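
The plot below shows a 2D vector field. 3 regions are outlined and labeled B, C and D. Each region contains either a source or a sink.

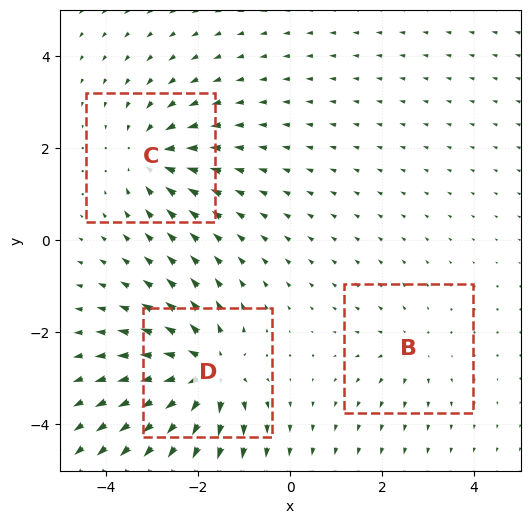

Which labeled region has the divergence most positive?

D

Divergence at each region's feature centre — B: about +2, C: about -4, D: about +5. Region D is most positive.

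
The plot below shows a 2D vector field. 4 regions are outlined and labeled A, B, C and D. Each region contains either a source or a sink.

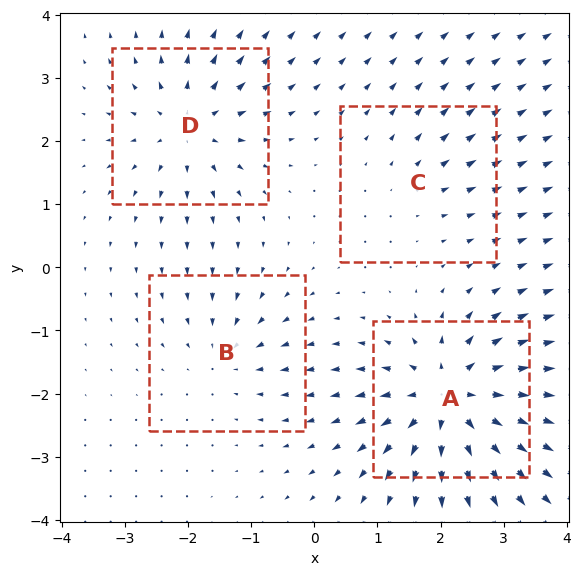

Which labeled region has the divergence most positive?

Divergence at each region's feature centre — A: about +8, B: about -4, C: about +3, D: about +6. Region A is most positive.

A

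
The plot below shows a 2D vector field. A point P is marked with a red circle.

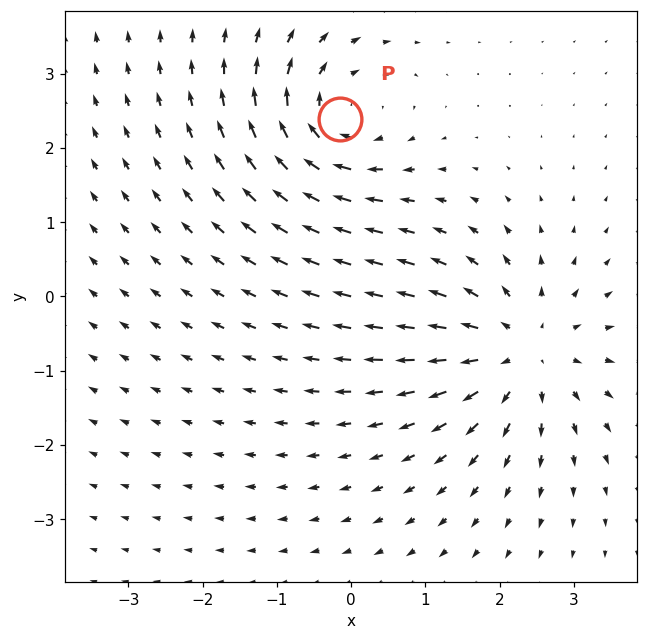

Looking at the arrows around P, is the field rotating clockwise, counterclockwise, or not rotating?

clockwise

Near P at (-0.2, 2.4) the arrows circulate clockwise. The curl (z-component) there is about -5; negative curl means clockwise rotation.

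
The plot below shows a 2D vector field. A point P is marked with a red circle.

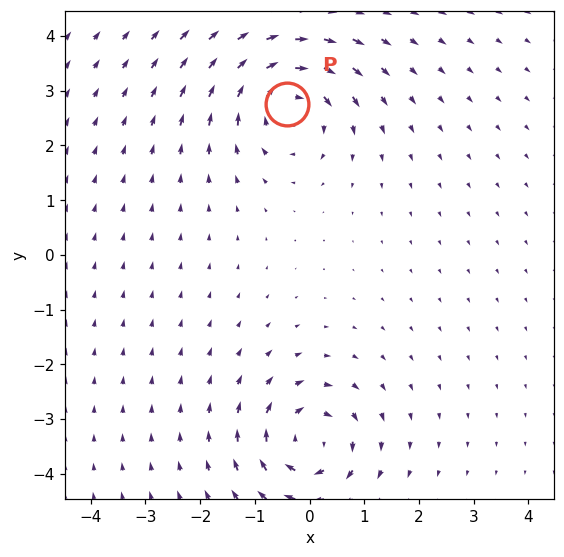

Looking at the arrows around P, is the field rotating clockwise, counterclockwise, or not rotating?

Near P at (-0.4, 2.7) the arrows circulate clockwise. The curl (z-component) there is about -4; negative curl means clockwise rotation.

clockwise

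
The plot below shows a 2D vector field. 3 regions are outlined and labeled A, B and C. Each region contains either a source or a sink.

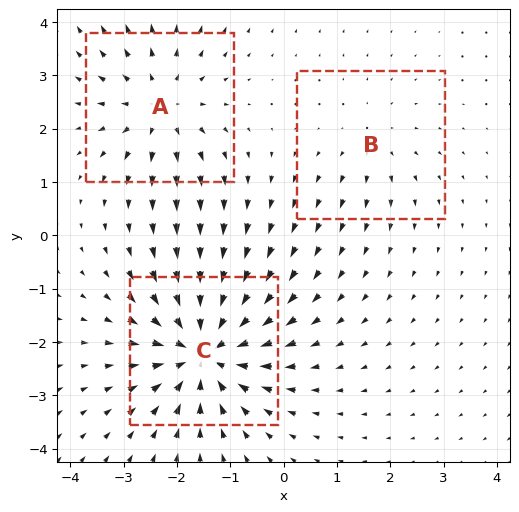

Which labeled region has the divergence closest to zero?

Divergence at each region's feature centre — A: about +4, B: about +2, C: about -6. Region B is closest to zero.

B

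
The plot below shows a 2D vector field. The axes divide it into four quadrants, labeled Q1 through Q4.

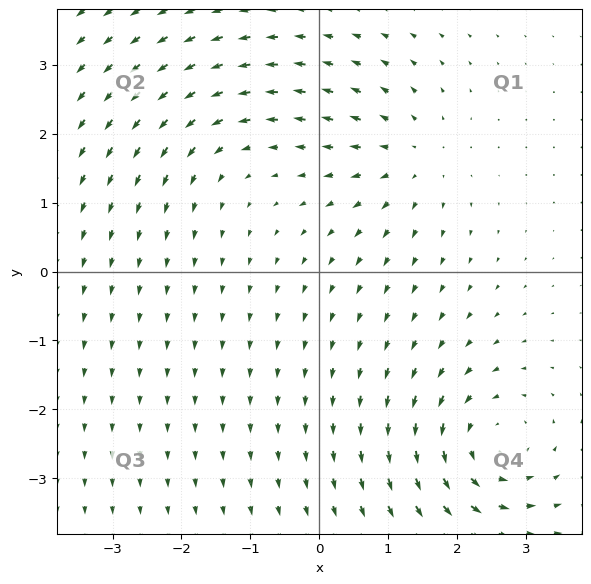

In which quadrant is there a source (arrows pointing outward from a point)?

Q1

The source sits at approximately (1.3, 1.6), which lies in quadrant Q1. The divergence there is about +4, positive as expected for a source.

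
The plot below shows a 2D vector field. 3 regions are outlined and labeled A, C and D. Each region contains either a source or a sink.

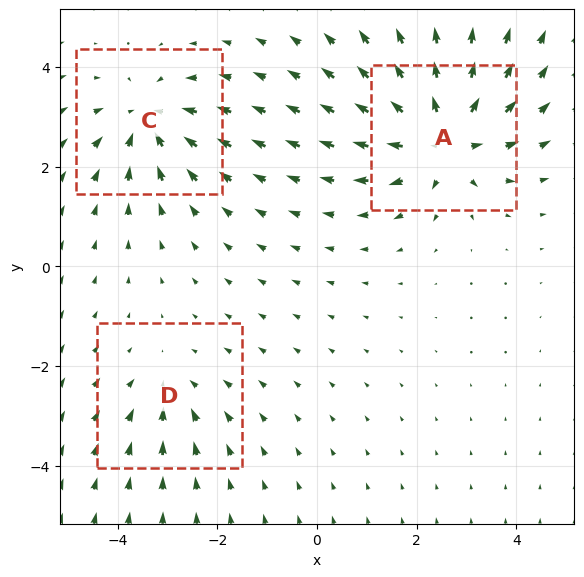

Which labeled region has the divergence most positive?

Divergence at each region's feature centre — A: about +5, C: about -4, D: about -2. Region A is most positive.

A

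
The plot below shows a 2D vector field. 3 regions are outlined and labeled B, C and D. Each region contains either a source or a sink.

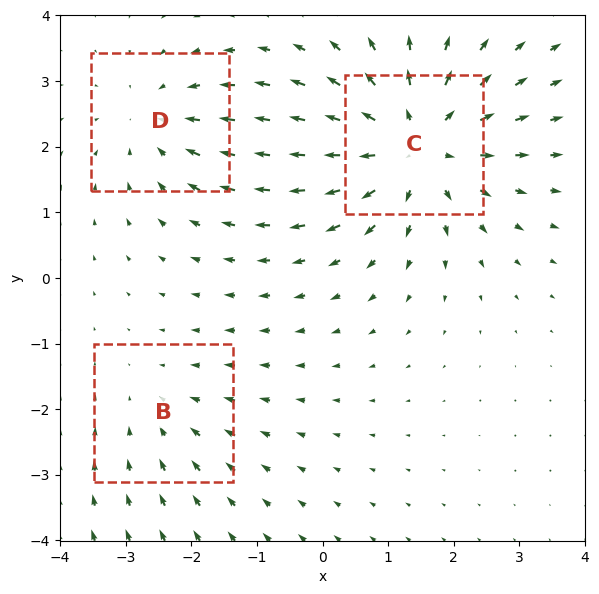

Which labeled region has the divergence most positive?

C

Divergence at each region's feature centre — B: about -2, C: about +4, D: about -3. Region C is most positive.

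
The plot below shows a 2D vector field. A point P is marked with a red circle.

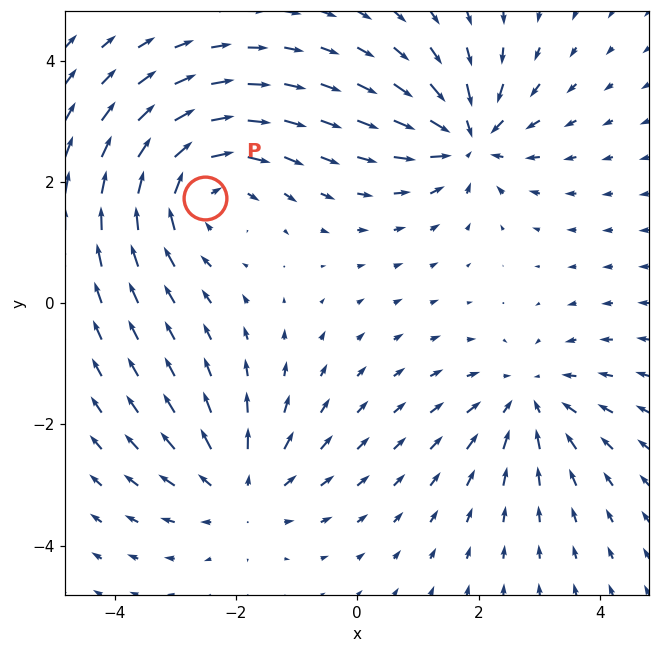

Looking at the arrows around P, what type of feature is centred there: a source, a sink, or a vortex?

vortex

At P (-2.5, 1.7) the arrows circulate clockwise. Divergence ≈0, curl about -4 — near-zero divergence with nonzero curl is a vortex.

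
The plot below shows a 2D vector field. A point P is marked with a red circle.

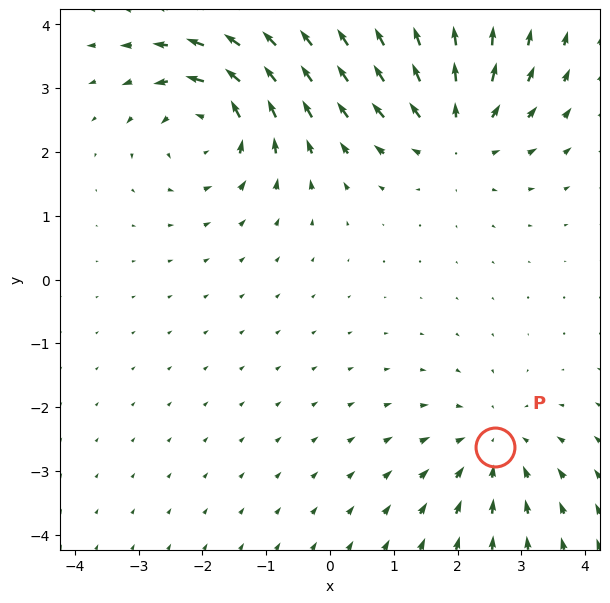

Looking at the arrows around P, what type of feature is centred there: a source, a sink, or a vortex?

sink

At P (2.6, -2.6) the arrows converge inward. Divergence about -3, curl ≈0 — negative divergence with near-zero curl is a sink.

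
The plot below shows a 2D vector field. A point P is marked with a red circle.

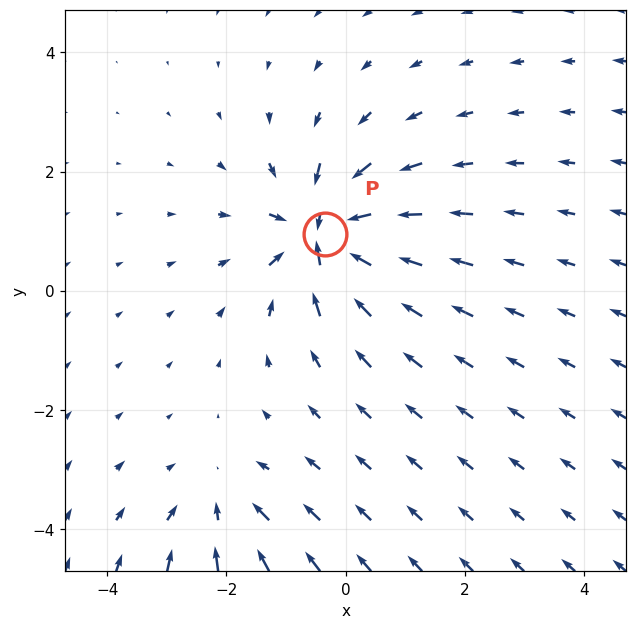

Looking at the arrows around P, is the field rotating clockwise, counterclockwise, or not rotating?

Near P at (-0.3, 1.0) the arrows show no circulation. The curl there is ≈0.

not rotating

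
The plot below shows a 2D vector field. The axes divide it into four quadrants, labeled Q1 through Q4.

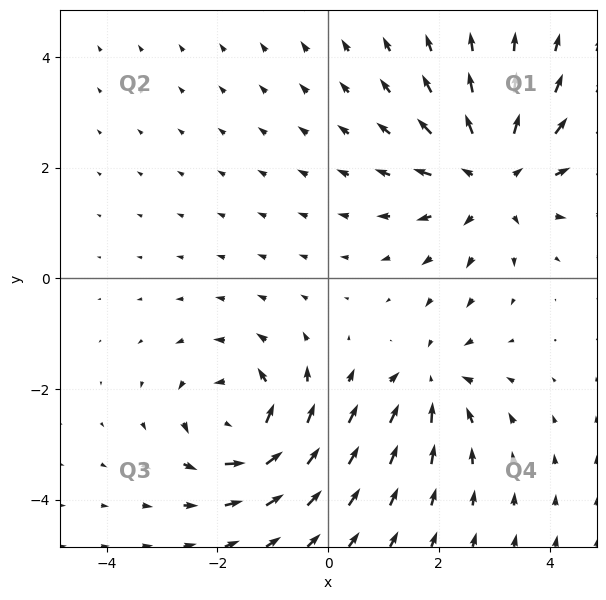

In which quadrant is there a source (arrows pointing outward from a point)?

Q1

The source sits at approximately (3.0, 1.8), which lies in quadrant Q1. The divergence there is about +4, positive as expected for a source.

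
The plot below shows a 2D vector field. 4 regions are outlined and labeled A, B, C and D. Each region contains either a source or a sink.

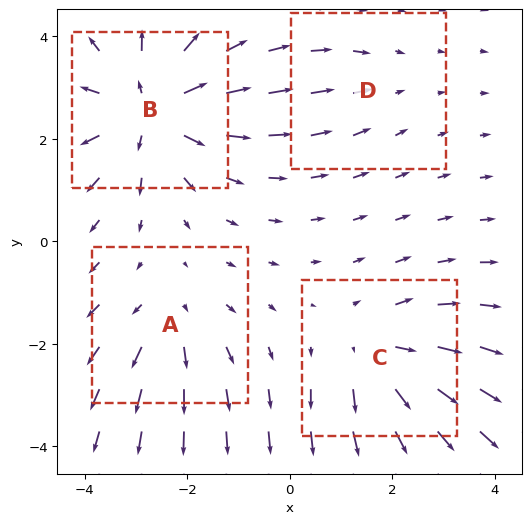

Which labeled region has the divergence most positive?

B

Divergence at each region's feature centre — A: about +3, B: about +6, C: about +4, D: about -2. Region B is most positive.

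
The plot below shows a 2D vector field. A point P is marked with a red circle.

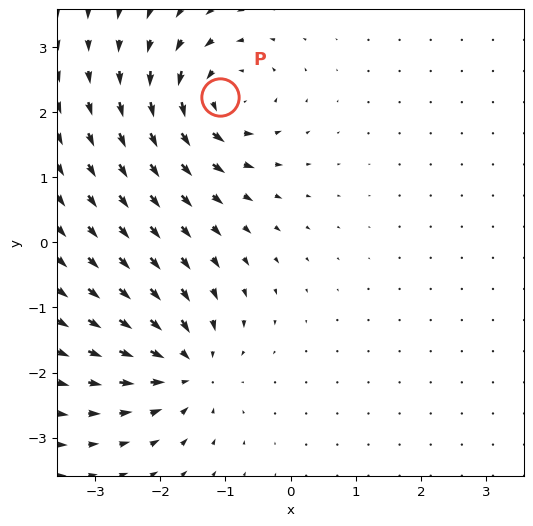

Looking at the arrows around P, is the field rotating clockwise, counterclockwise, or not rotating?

counterclockwise

Near P at (-1.1, 2.2) the arrows circulate counterclockwise. The curl (z-component) there is about +4; positive curl means counterclockwise rotation.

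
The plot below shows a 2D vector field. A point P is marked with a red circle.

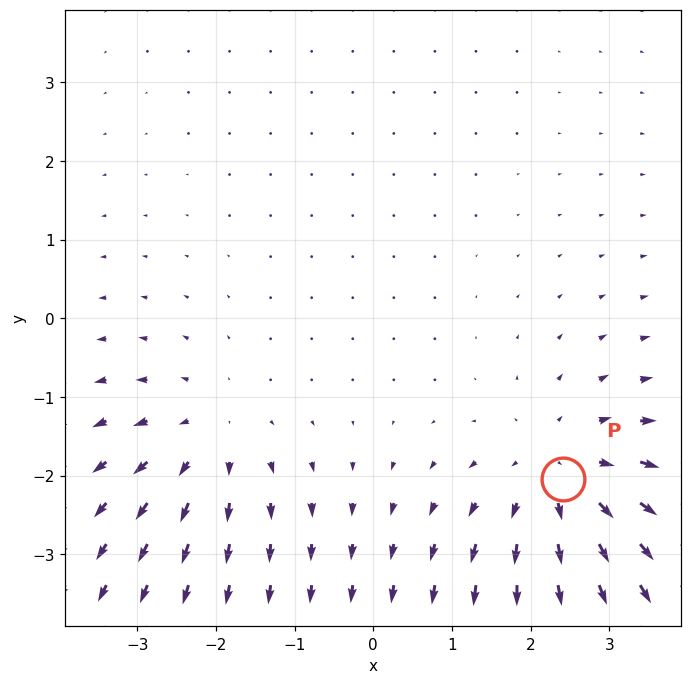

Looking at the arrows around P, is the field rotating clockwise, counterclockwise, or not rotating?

Near P at (2.4, -2.1) the arrows show no circulation. The curl there is ≈0.

not rotating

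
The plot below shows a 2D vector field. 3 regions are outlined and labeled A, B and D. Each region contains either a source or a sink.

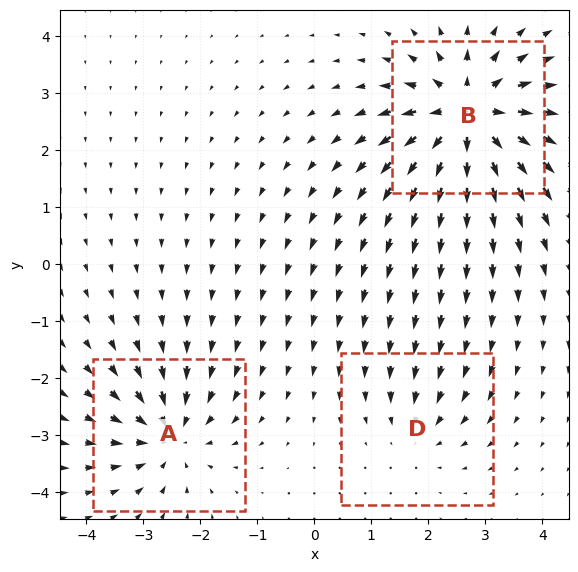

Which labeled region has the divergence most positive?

B

Divergence at each region's feature centre — A: about -4, B: about +6, D: about -2. Region B is most positive.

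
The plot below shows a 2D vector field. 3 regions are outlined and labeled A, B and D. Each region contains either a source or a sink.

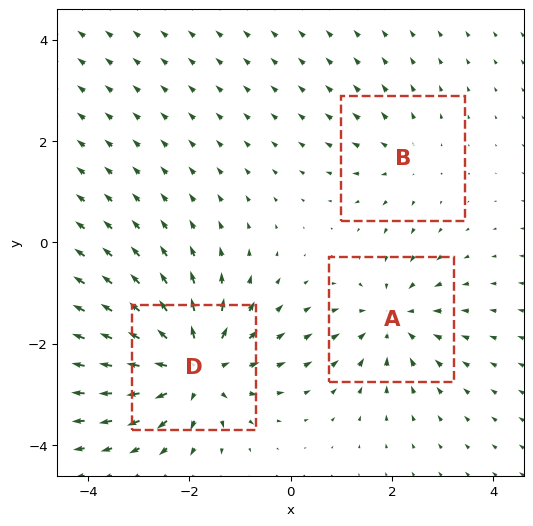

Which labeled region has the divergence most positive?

Divergence at each region's feature centre — A: about -3, B: about +2, D: about +5. Region D is most positive.

D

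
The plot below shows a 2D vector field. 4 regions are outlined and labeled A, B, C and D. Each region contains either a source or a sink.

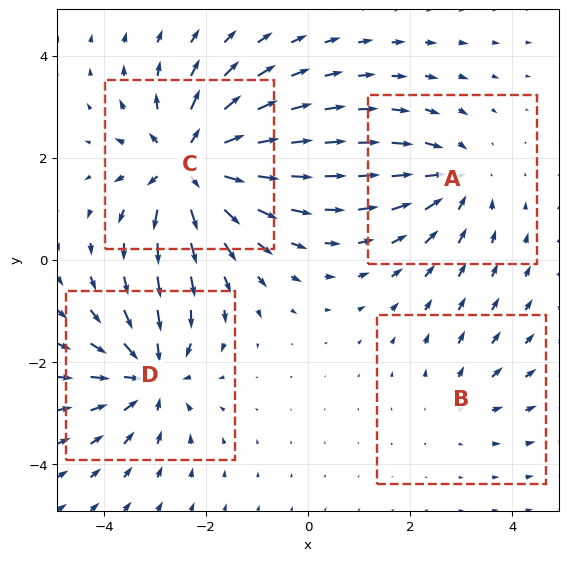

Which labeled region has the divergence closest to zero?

Divergence at each region's feature centre — A: about -4, B: about +2, C: about +7, D: about -5. Region B is closest to zero.

B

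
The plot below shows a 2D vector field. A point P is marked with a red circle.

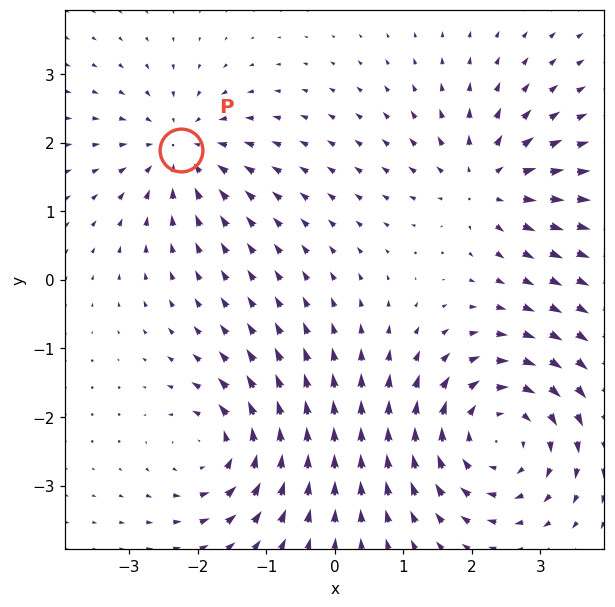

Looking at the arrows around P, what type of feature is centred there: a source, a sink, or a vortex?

sink

At P (-2.2, 1.9) the arrows converge inward. Divergence about -4, curl ≈0 — negative divergence with near-zero curl is a sink.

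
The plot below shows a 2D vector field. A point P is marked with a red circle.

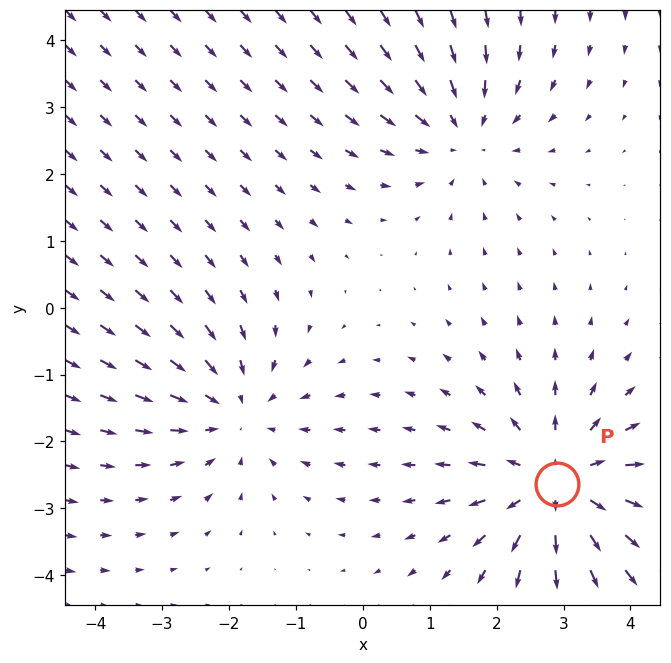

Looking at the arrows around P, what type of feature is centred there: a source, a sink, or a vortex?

At P (2.9, -2.6) the arrows spread outward. Divergence about +4, curl ≈0 — positive divergence with near-zero curl is a source.

source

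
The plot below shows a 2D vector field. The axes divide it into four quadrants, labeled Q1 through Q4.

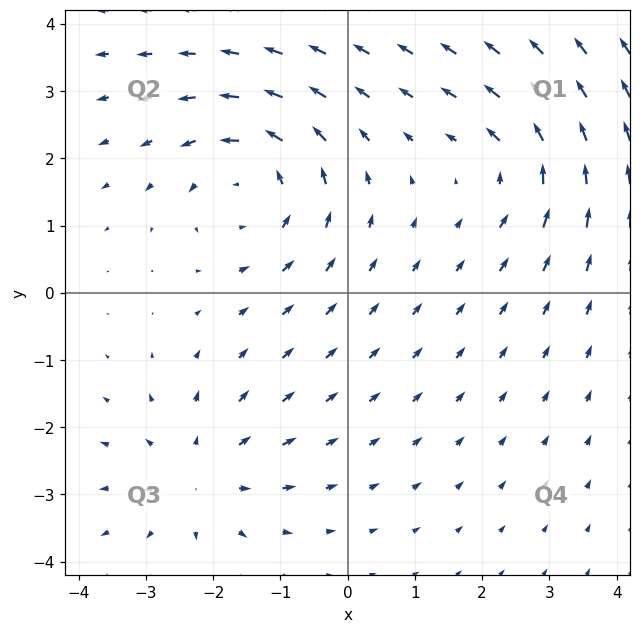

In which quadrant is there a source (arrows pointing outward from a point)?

The source sits at approximately (-2.2, -2.7), which lies in quadrant Q3. The divergence there is about +3, positive as expected for a source.

Q3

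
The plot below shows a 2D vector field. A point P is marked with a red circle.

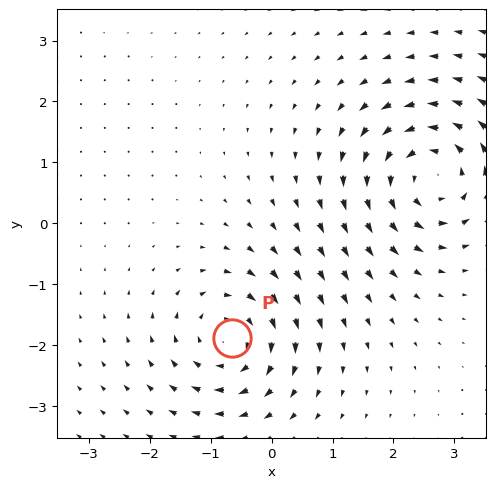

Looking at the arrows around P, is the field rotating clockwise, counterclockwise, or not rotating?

clockwise

Near P at (-0.7, -1.9) the arrows circulate clockwise. The curl (z-component) there is about -4; negative curl means clockwise rotation.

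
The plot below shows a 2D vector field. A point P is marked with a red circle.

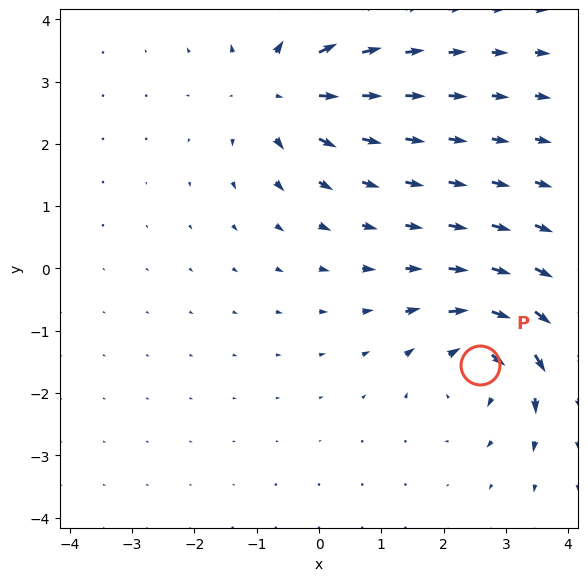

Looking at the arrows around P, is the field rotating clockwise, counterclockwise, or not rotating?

clockwise

Near P at (2.6, -1.6) the arrows circulate clockwise. The curl (z-component) there is about -5; negative curl means clockwise rotation.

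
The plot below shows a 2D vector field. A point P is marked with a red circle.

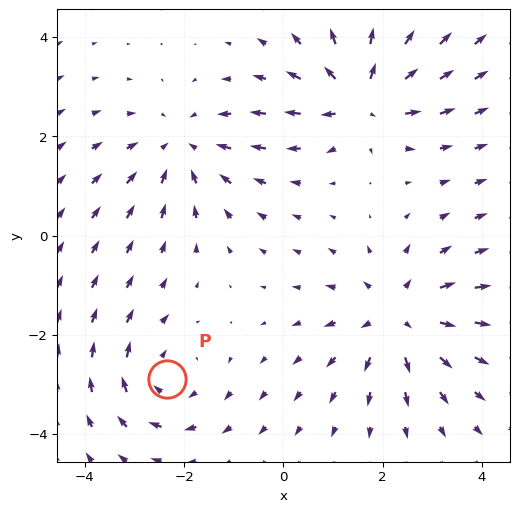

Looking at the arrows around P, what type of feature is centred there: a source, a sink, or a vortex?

vortex

At P (-2.3, -2.9) the arrows circulate clockwise. Divergence ≈0, curl about -4 — near-zero divergence with nonzero curl is a vortex.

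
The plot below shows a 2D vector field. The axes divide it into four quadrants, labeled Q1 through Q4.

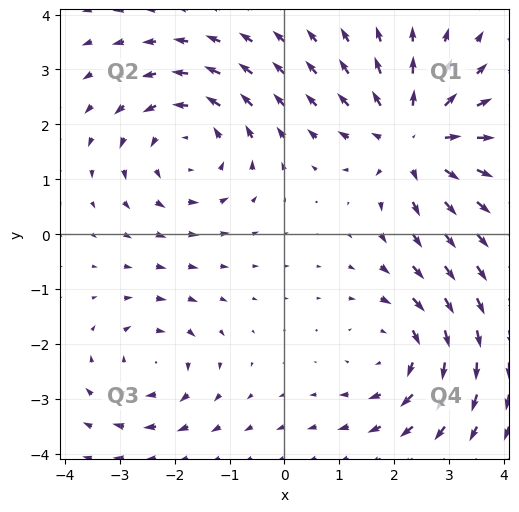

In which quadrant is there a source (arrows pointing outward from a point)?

Q1

The source sits at approximately (2.4, 1.7), which lies in quadrant Q1. The divergence there is about +4, positive as expected for a source.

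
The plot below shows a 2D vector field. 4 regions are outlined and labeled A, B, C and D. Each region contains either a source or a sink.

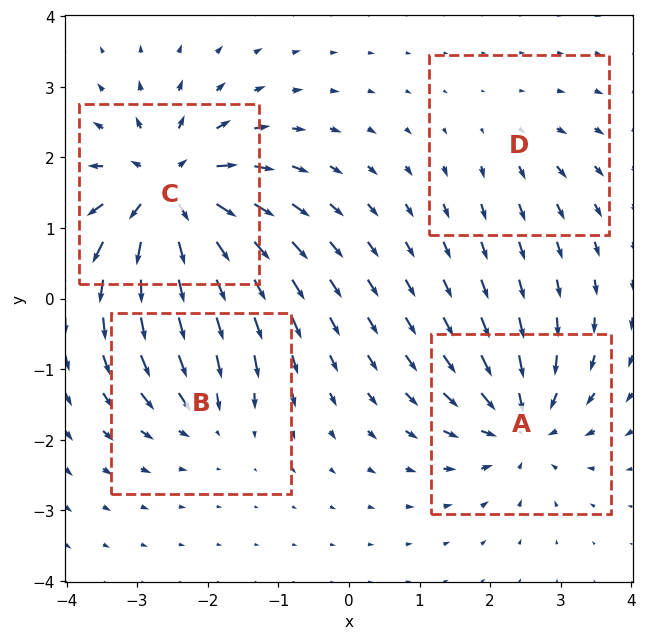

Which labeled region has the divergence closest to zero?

D

Divergence at each region's feature centre — A: about -6, B: about -4, C: about +9, D: about +3. Region D is closest to zero.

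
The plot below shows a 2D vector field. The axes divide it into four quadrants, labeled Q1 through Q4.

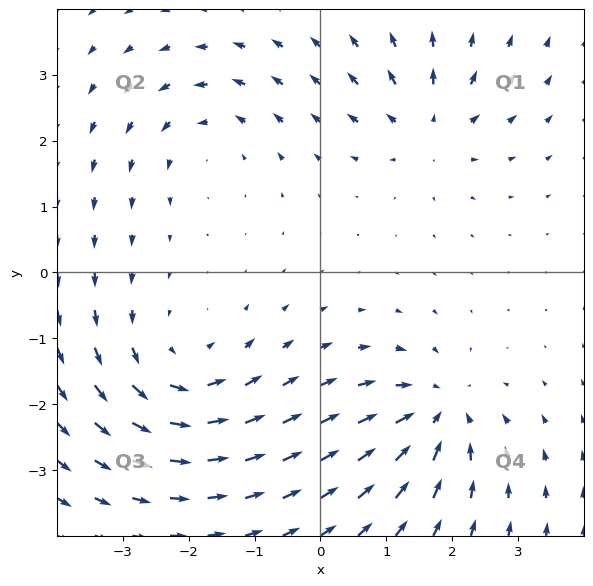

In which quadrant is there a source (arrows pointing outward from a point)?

Q1

The source sits at approximately (1.6, 2.2), which lies in quadrant Q1. The divergence there is about +4, positive as expected for a source.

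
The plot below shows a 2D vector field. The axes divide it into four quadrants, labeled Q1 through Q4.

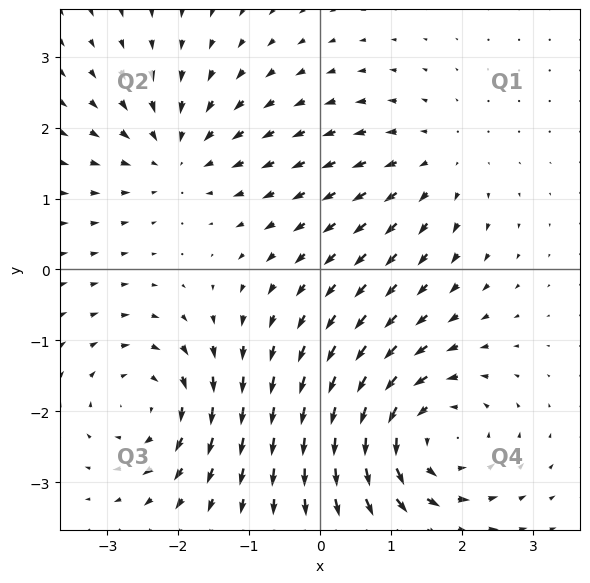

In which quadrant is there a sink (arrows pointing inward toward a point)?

The sink sits at approximately (-2.0, 1.6), which lies in quadrant Q2. The divergence there is about -3, negative as expected for a sink.

Q2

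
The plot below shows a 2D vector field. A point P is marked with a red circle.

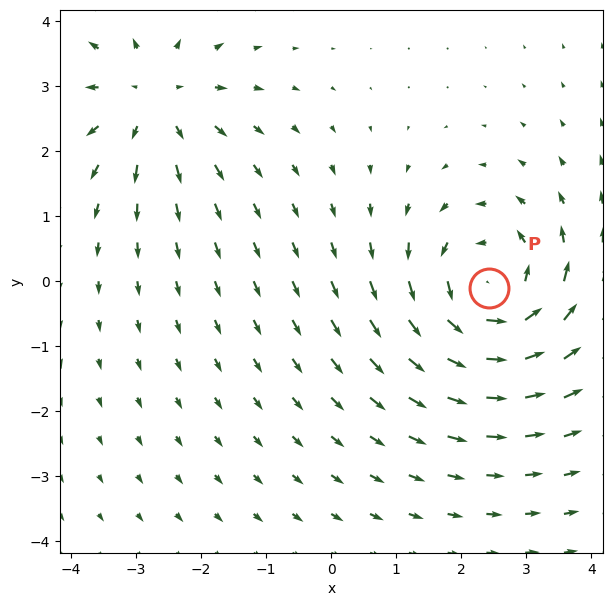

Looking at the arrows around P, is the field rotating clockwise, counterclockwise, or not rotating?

counterclockwise

Near P at (2.4, -0.1) the arrows circulate counterclockwise. The curl (z-component) there is about +5; positive curl means counterclockwise rotation.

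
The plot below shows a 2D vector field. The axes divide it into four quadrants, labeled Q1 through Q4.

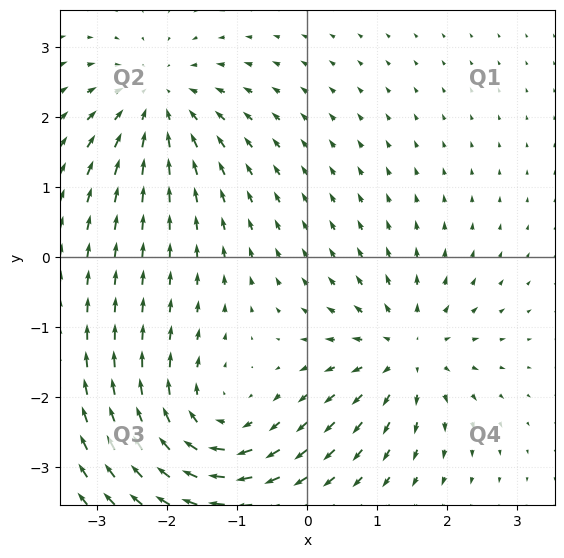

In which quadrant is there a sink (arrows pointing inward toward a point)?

Q2

The sink sits at approximately (-2.1, 2.2), which lies in quadrant Q2. The divergence there is about -4, negative as expected for a sink.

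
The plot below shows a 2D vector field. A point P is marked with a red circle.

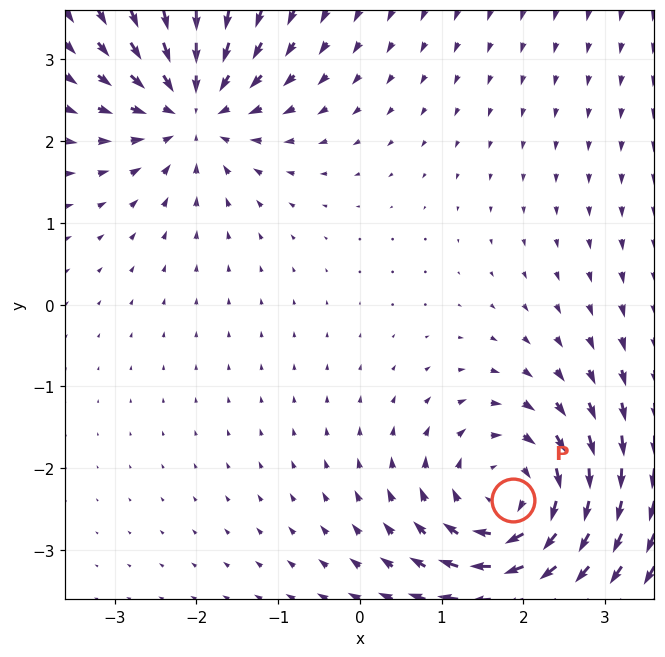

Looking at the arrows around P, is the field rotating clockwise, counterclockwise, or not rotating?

clockwise

Near P at (1.9, -2.4) the arrows circulate clockwise. The curl (z-component) there is about -5; negative curl means clockwise rotation.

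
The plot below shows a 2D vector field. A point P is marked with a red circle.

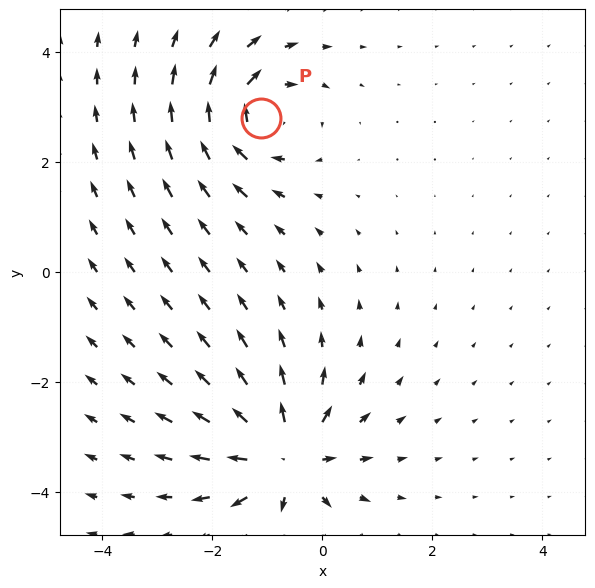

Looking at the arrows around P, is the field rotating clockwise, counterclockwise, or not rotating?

clockwise

Near P at (-1.1, 2.8) the arrows circulate clockwise. The curl (z-component) there is about -5; negative curl means clockwise rotation.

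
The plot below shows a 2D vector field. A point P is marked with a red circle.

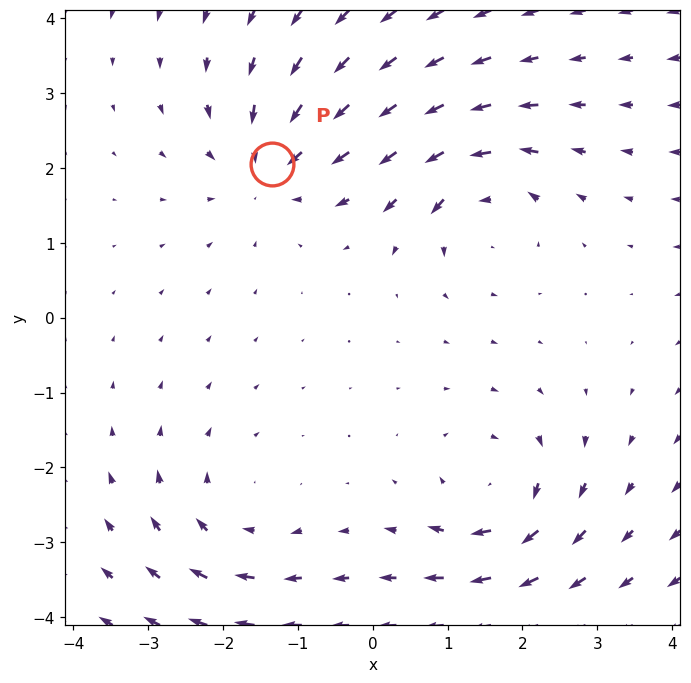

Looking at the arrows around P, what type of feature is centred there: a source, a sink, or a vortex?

At P (-1.4, 2.1) the arrows converge inward. Divergence about -3, curl ≈0 — negative divergence with near-zero curl is a sink.

sink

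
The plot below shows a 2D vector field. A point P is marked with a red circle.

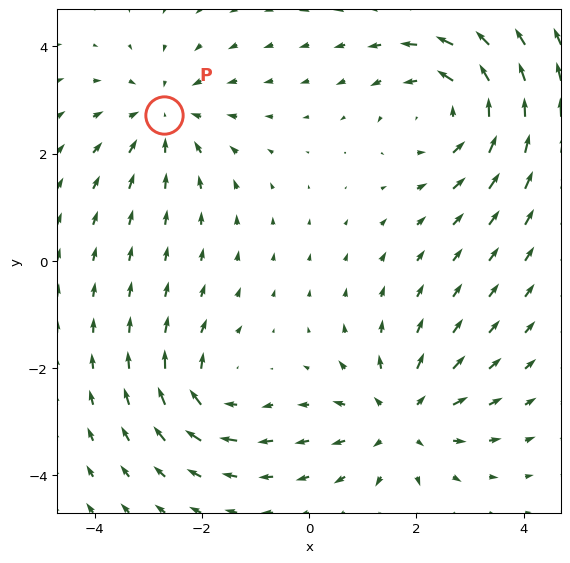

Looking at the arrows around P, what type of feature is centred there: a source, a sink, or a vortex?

sink

At P (-2.7, 2.7) the arrows converge inward. Divergence about -3, curl ≈0 — negative divergence with near-zero curl is a sink.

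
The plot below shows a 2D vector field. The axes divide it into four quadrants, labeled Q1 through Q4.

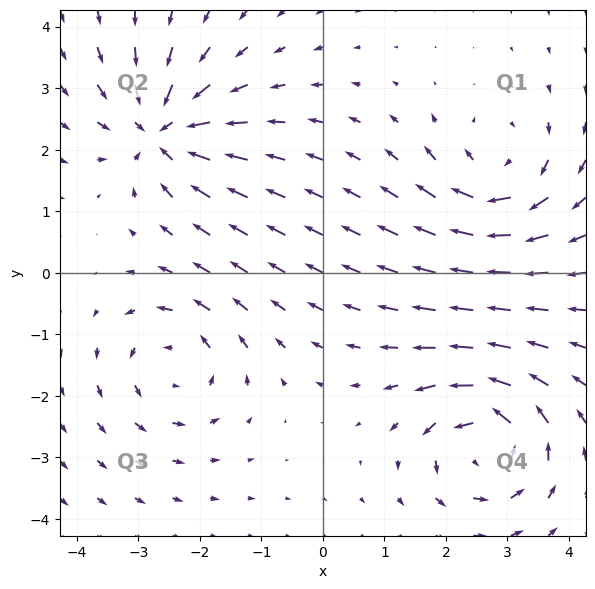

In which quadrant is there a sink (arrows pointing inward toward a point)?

Q2

The sink sits at approximately (-2.6, 2.3), which lies in quadrant Q2. The divergence there is about -6, negative as expected for a sink.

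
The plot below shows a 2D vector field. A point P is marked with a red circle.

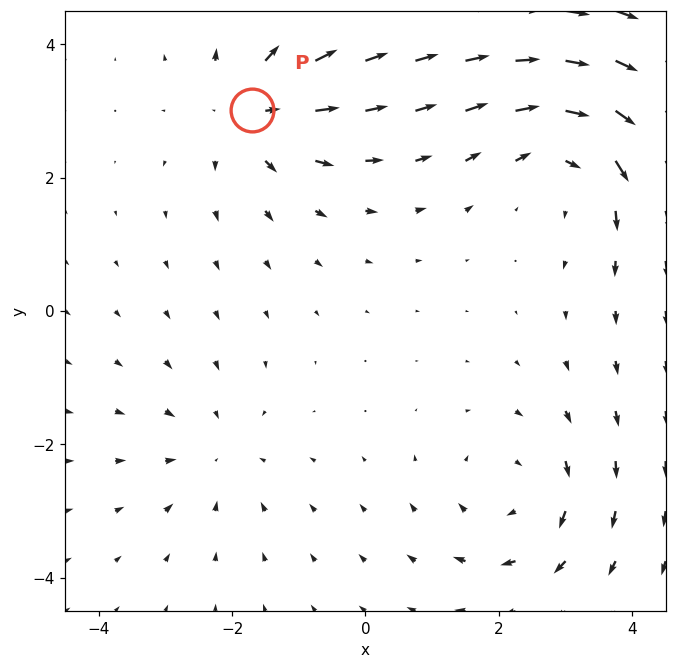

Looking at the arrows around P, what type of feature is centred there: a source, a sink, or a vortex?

At P (-1.7, 3.0) the arrows spread outward. Divergence about +4, curl ≈0 — positive divergence with near-zero curl is a source.

source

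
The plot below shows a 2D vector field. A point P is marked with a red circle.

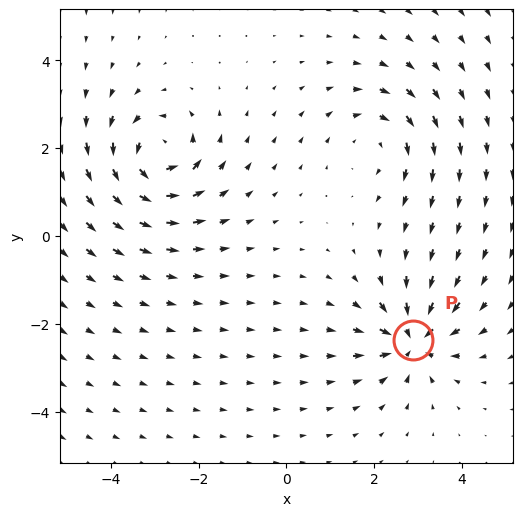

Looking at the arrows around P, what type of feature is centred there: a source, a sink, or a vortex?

At P (2.9, -2.4) the arrows converge inward. Divergence about -5, curl ≈0 — negative divergence with near-zero curl is a sink.

sink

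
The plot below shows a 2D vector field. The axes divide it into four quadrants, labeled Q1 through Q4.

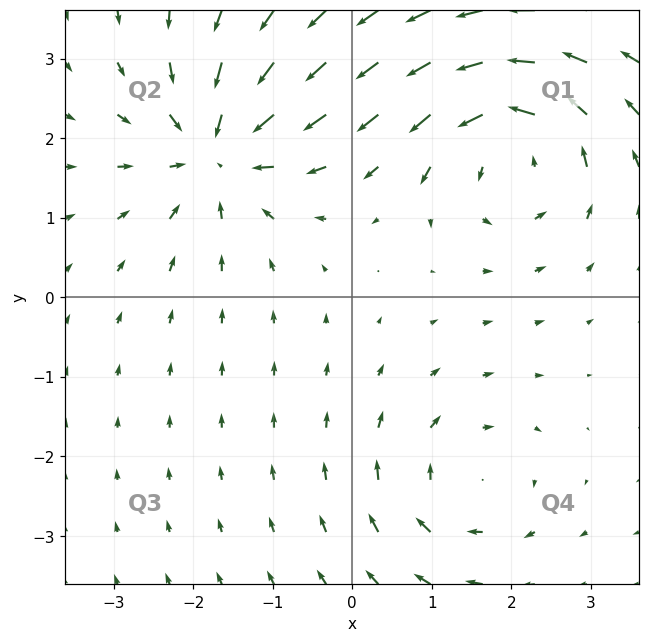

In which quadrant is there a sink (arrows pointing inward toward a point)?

The sink sits at approximately (-1.7, 1.8), which lies in quadrant Q2. The divergence there is about -5, negative as expected for a sink.

Q2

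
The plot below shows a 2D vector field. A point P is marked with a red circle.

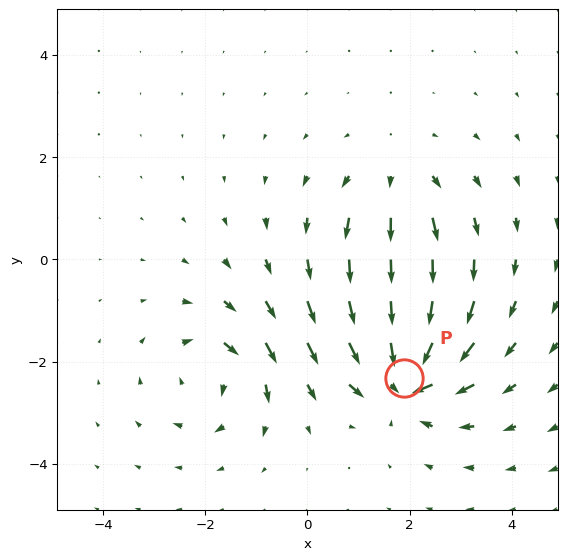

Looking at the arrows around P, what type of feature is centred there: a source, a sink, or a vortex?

sink

At P (1.9, -2.3) the arrows converge inward. Divergence about -6, curl ≈0 — negative divergence with near-zero curl is a sink.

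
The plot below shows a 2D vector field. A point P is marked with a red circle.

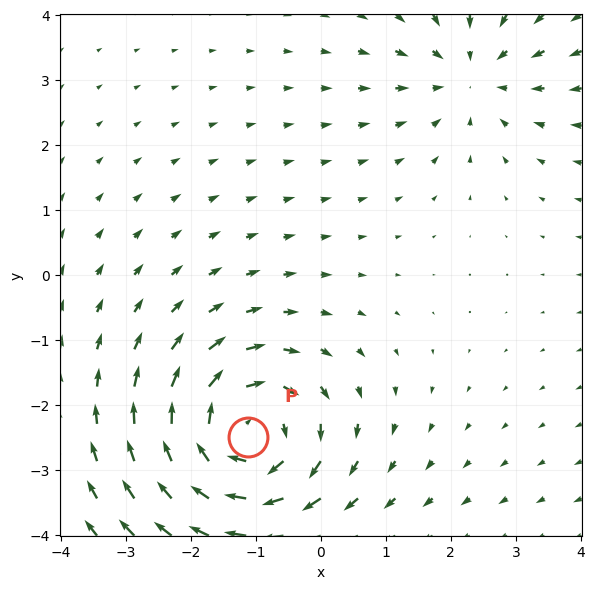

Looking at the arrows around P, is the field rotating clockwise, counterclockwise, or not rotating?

Near P at (-1.1, -2.5) the arrows circulate clockwise. The curl (z-component) there is about -5; negative curl means clockwise rotation.

clockwise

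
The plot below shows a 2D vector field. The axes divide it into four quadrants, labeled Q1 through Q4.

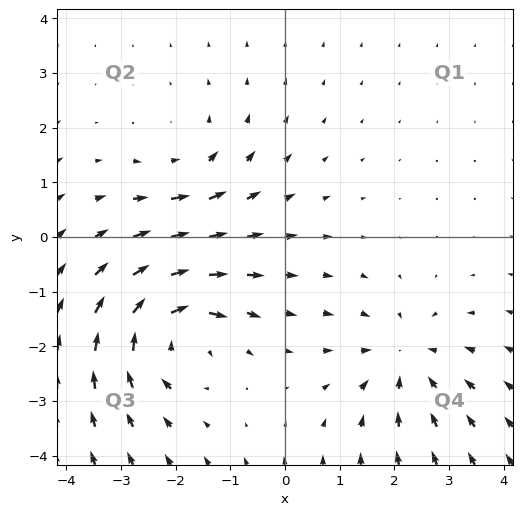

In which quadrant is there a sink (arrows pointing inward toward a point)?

Q4

The sink sits at approximately (2.2, -2.2), which lies in quadrant Q4. The divergence there is about -3, negative as expected for a sink.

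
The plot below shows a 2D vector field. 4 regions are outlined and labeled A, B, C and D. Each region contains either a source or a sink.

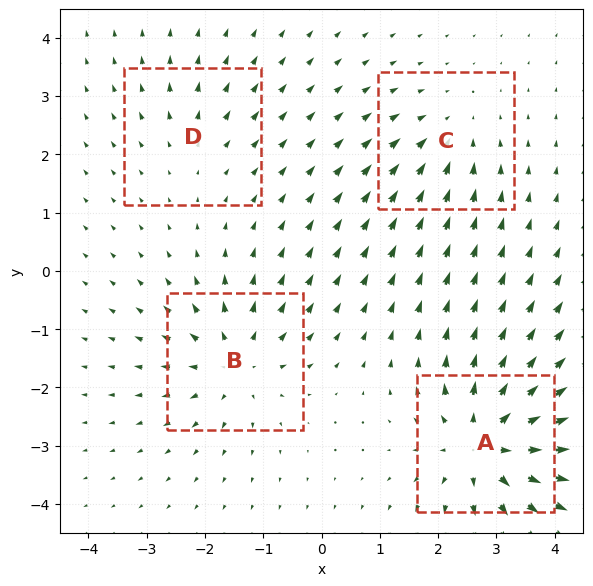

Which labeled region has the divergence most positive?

Divergence at each region's feature centre — A: about +7, B: about +5, C: about -4, D: about +2. Region A is most positive.

A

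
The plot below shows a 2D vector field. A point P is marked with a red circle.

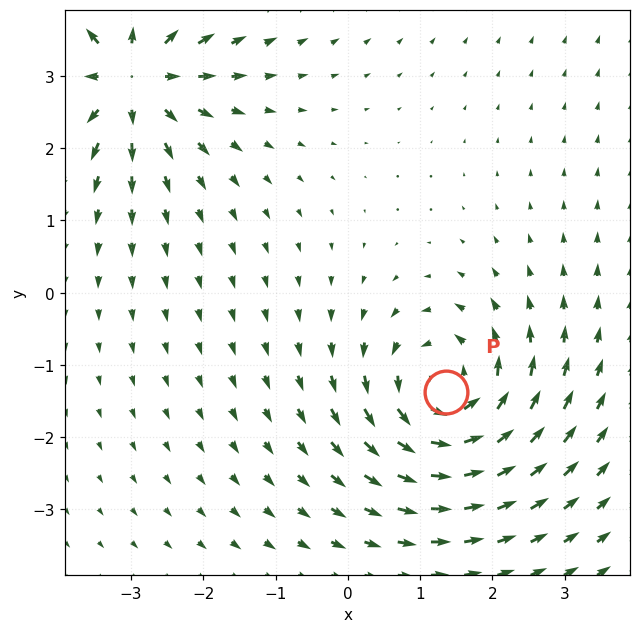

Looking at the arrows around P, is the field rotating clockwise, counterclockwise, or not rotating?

Near P at (1.4, -1.4) the arrows circulate counterclockwise. The curl (z-component) there is about +5; positive curl means counterclockwise rotation.

counterclockwise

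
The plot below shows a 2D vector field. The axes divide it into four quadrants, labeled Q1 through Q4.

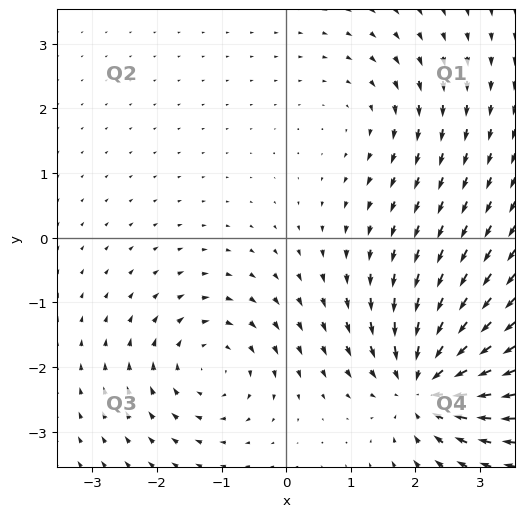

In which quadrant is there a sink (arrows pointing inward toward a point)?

The sink sits at approximately (2.2, -2.3), which lies in quadrant Q4. The divergence there is about -6, negative as expected for a sink.

Q4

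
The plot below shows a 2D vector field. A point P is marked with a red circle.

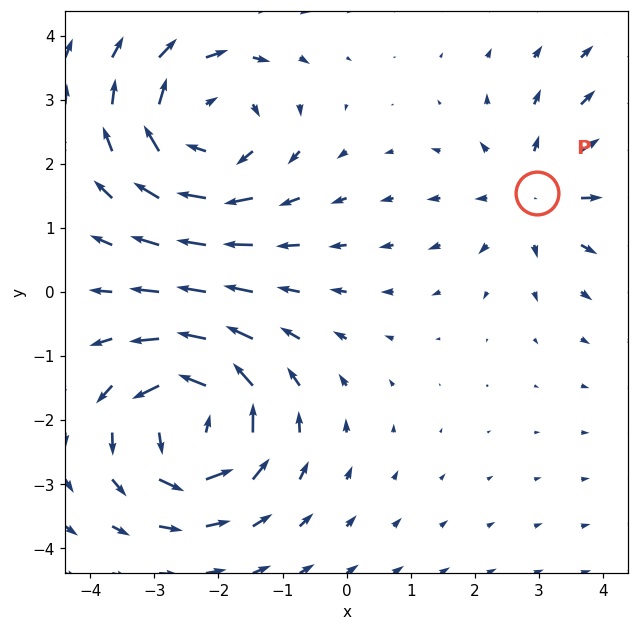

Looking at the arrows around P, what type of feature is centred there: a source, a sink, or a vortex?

At P (3.0, 1.5) the arrows spread outward. Divergence about +3, curl ≈0 — positive divergence with near-zero curl is a source.

source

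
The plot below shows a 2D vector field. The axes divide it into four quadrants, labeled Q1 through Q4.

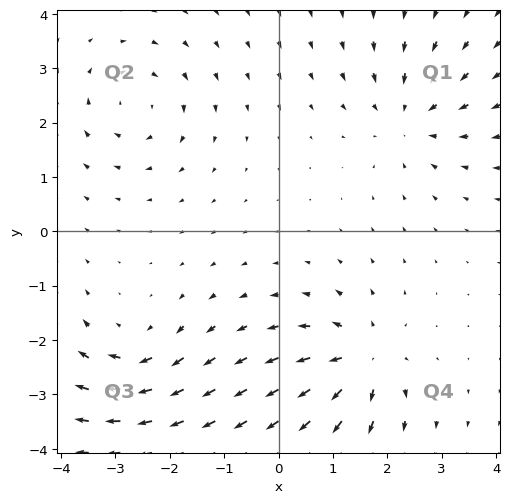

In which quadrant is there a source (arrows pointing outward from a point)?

The source sits at approximately (1.5, -2.4), which lies in quadrant Q4. The divergence there is about +5, positive as expected for a source.

Q4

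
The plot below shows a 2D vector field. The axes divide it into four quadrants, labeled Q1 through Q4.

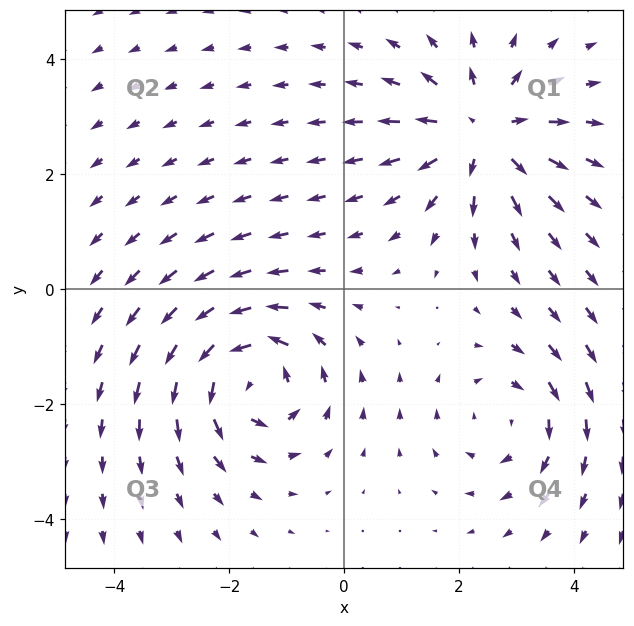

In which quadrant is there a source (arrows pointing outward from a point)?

The source sits at approximately (2.4, 2.7), which lies in quadrant Q1. The divergence there is about +4, positive as expected for a source.

Q1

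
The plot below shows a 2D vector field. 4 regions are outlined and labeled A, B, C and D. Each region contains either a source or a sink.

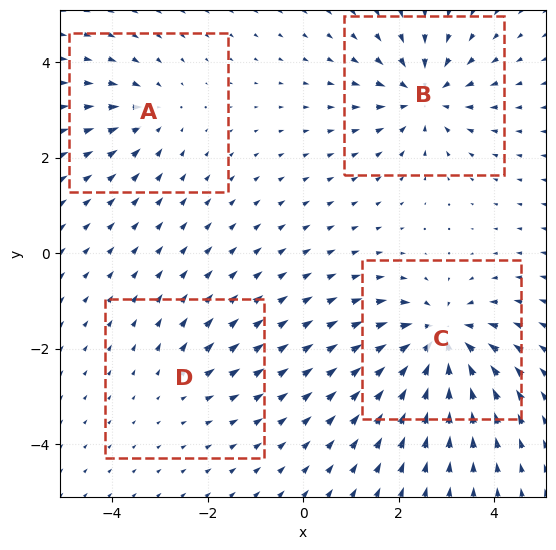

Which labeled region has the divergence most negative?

Divergence at each region's feature centre — A: about -3, B: about -6, C: about -7, D: about +2. Region C is most negative.

C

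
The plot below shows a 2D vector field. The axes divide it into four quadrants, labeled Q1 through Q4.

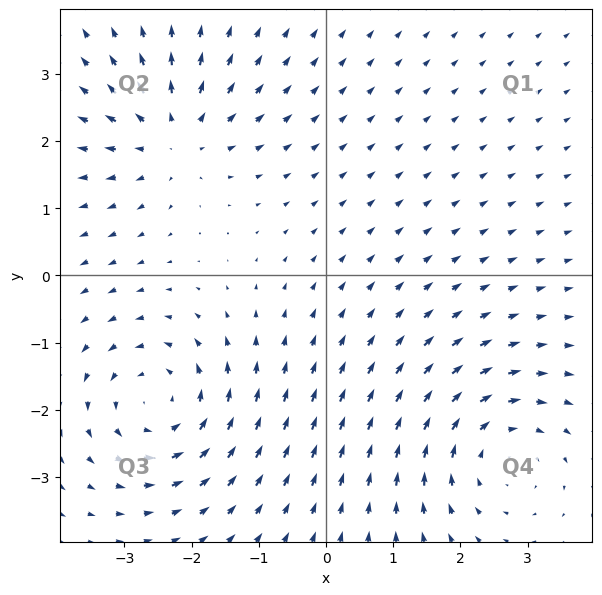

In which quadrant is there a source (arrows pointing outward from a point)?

The source sits at approximately (-2.3, 2.1), which lies in quadrant Q2. The divergence there is about +4, positive as expected for a source.

Q2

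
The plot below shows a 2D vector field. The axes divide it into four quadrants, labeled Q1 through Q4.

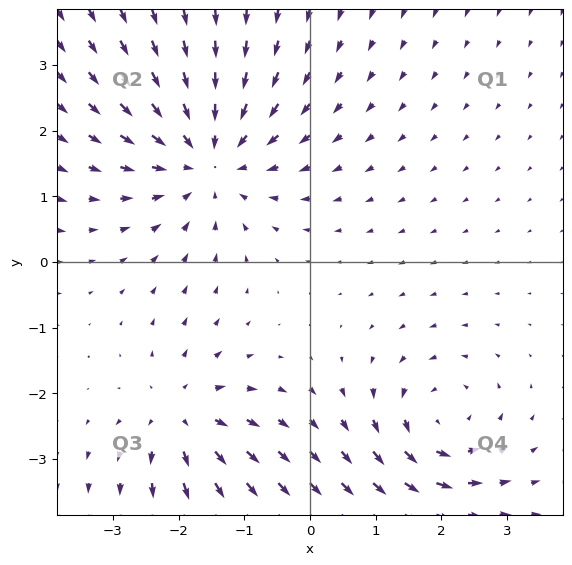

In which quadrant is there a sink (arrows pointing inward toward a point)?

The sink sits at approximately (-1.6, 1.6), which lies in quadrant Q2. The divergence there is about -4, negative as expected for a sink.

Q2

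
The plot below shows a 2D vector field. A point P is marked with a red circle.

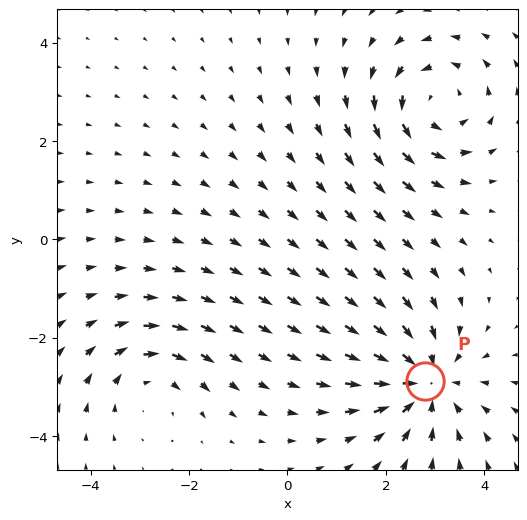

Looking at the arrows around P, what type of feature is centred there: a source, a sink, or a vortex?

At P (2.8, -2.9) the arrows converge inward. Divergence about -4, curl ≈0 — negative divergence with near-zero curl is a sink.

sink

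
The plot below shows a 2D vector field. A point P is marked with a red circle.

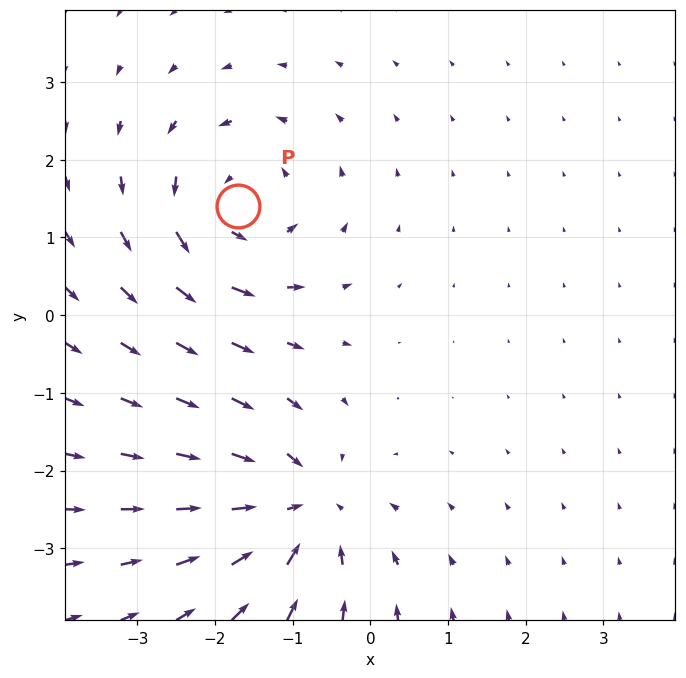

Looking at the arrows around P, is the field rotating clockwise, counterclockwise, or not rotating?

Near P at (-1.7, 1.4) the arrows circulate counterclockwise. The curl (z-component) there is about +4; positive curl means counterclockwise rotation.

counterclockwise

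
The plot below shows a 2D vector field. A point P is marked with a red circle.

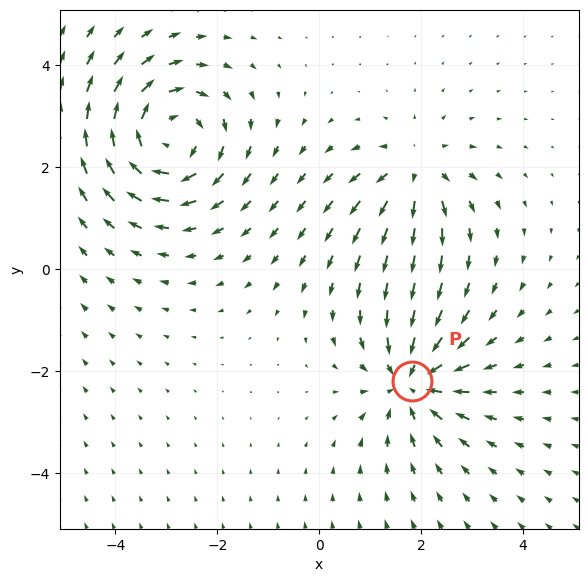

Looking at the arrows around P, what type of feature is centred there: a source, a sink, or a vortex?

sink

At P (1.8, -2.2) the arrows converge inward. Divergence about -4, curl ≈0 — negative divergence with near-zero curl is a sink.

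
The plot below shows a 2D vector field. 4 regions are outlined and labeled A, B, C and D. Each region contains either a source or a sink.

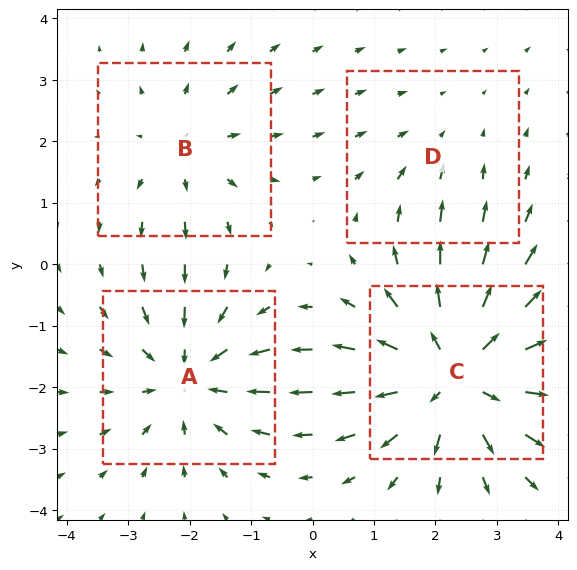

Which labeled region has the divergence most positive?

C

Divergence at each region's feature centre — A: about -4, B: about +3, C: about +6, D: about -2. Region C is most positive.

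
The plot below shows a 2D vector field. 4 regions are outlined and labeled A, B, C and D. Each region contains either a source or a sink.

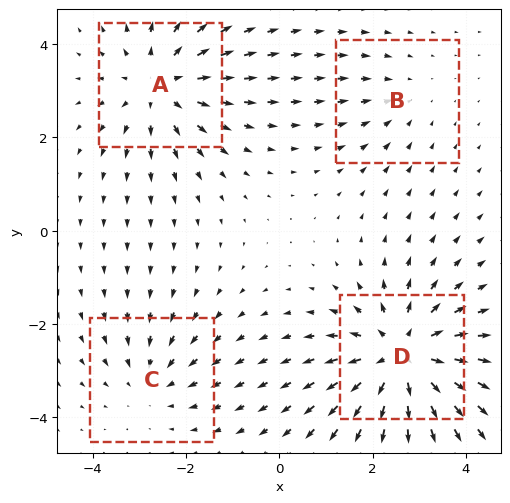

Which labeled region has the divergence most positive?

D

Divergence at each region's feature centre — A: about +4, B: about -2, C: about -3, D: about +6. Region D is most positive.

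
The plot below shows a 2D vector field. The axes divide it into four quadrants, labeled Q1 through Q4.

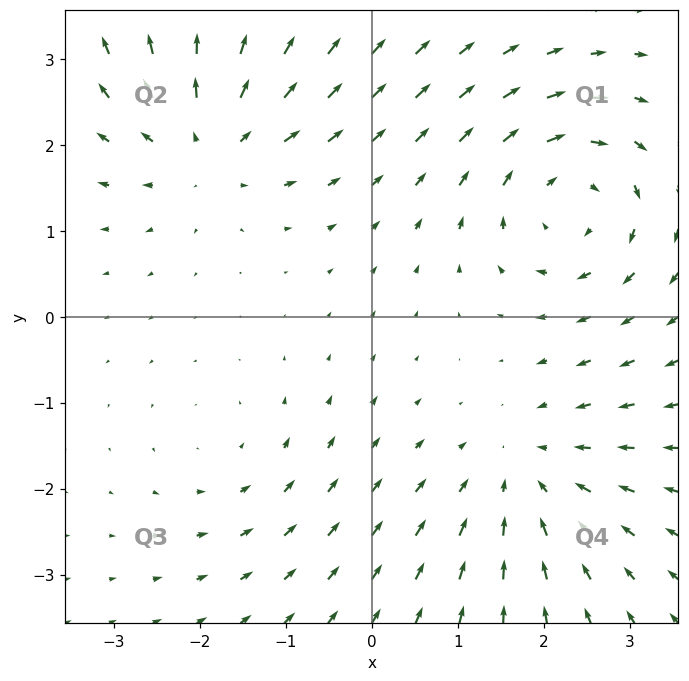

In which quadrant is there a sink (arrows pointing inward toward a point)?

The sink sits at approximately (1.8, -1.8), which lies in quadrant Q4. The divergence there is about -4, negative as expected for a sink.

Q4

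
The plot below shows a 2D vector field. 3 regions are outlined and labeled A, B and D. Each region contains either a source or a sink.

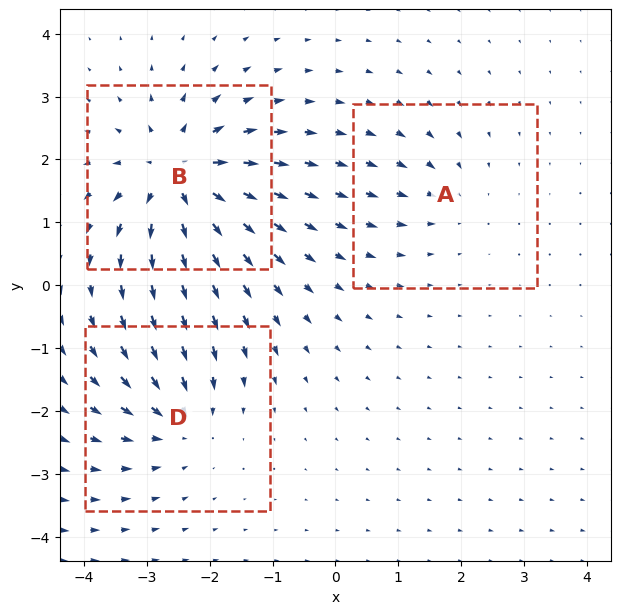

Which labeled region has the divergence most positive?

Divergence at each region's feature centre — A: about -2, B: about +6, D: about -4. Region B is most positive.

B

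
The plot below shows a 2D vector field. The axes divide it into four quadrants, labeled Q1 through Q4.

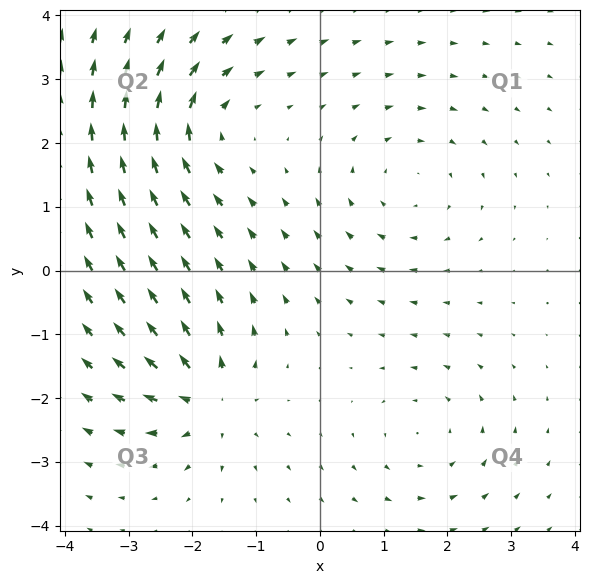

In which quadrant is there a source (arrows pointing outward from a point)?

Q3

The source sits at approximately (-1.7, -2.0), which lies in quadrant Q3. The divergence there is about +5, positive as expected for a source.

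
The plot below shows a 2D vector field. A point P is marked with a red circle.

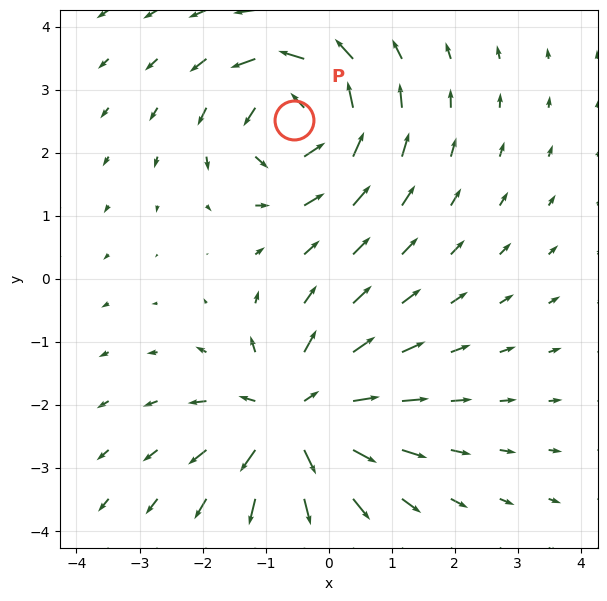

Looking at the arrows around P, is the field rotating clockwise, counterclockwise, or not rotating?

counterclockwise

Near P at (-0.6, 2.5) the arrows circulate counterclockwise. The curl (z-component) there is about +5; positive curl means counterclockwise rotation.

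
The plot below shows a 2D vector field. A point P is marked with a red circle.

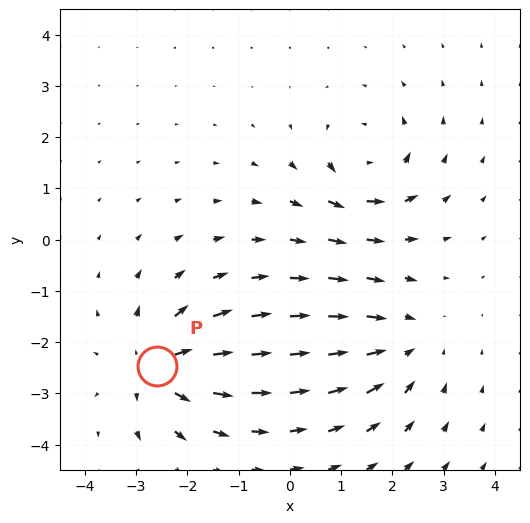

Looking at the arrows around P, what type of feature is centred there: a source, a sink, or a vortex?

At P (-2.6, -2.5) the arrows spread outward. Divergence about +4, curl ≈0 — positive divergence with near-zero curl is a source.

source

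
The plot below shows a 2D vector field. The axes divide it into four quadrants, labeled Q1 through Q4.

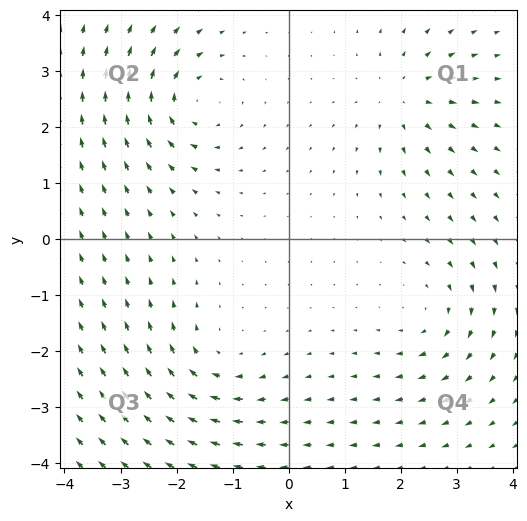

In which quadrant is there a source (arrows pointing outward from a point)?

Q1

The source sits at approximately (2.1, 2.5), which lies in quadrant Q1. The divergence there is about +3, positive as expected for a source.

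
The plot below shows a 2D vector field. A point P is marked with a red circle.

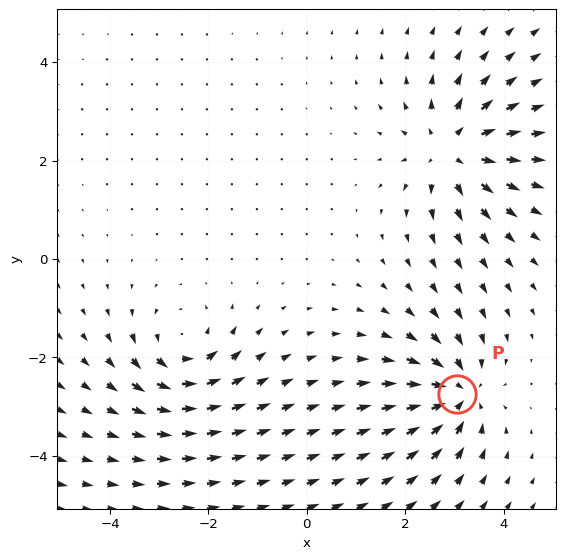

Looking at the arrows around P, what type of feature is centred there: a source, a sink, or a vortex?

sink

At P (3.1, -2.7) the arrows converge inward. Divergence about -5, curl ≈0 — negative divergence with near-zero curl is a sink.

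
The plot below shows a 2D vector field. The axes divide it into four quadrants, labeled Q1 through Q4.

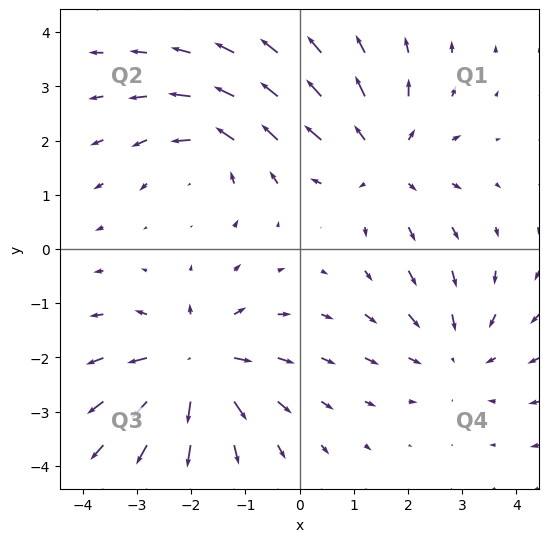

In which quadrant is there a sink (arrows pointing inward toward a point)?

Q4

The sink sits at approximately (2.9, -1.9), which lies in quadrant Q4. The divergence there is about -3, negative as expected for a sink.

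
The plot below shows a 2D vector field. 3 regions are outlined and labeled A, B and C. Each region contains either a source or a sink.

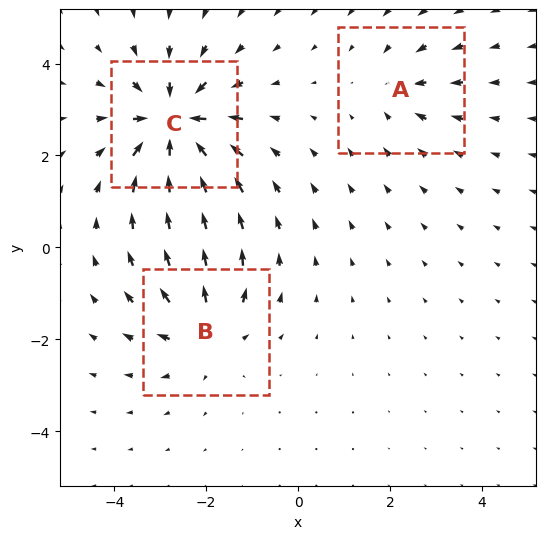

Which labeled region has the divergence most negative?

C

Divergence at each region's feature centre — A: about -2, B: about +3, C: about -5. Region C is most negative.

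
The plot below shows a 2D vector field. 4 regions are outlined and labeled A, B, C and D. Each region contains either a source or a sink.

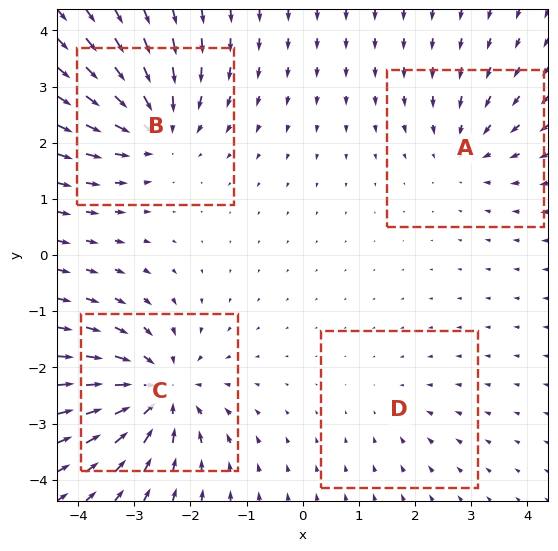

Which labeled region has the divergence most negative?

Divergence at each region's feature centre — A: about -4, B: about -5, C: about -7, D: about -2. Region C is most negative.

C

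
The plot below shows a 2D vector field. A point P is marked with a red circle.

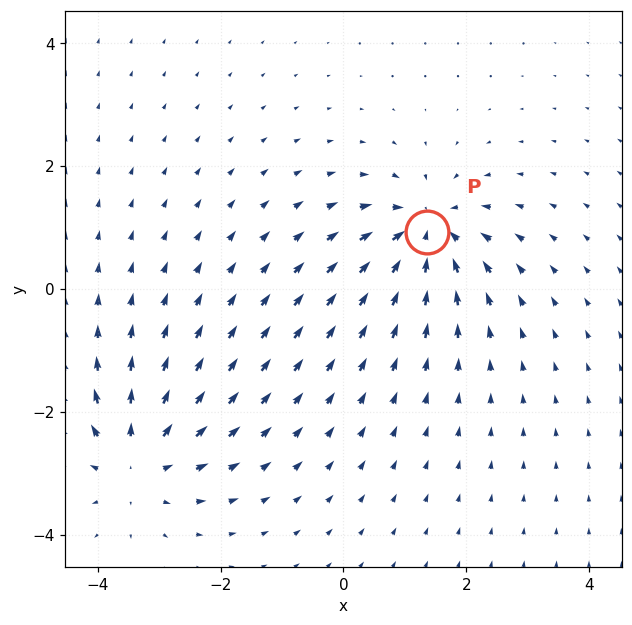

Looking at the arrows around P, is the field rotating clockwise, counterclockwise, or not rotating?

Near P at (1.4, 0.9) the arrows show no circulation. The curl there is ≈0.

not rotating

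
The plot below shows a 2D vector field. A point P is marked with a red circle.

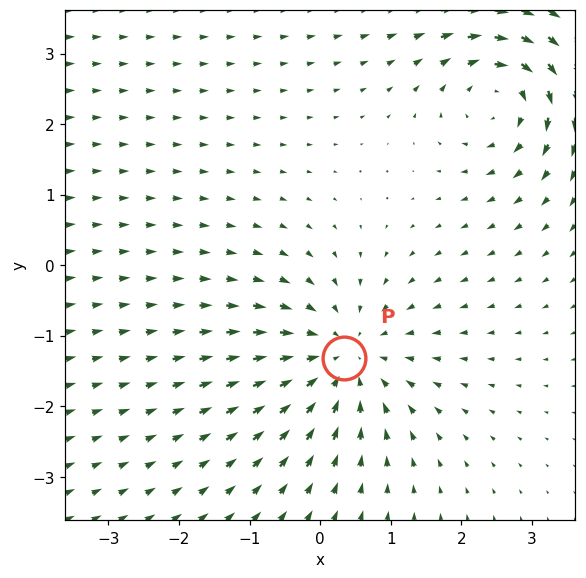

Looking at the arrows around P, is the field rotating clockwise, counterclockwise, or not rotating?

Near P at (0.3, -1.3) the arrows show no circulation. The curl there is ≈0.

not rotating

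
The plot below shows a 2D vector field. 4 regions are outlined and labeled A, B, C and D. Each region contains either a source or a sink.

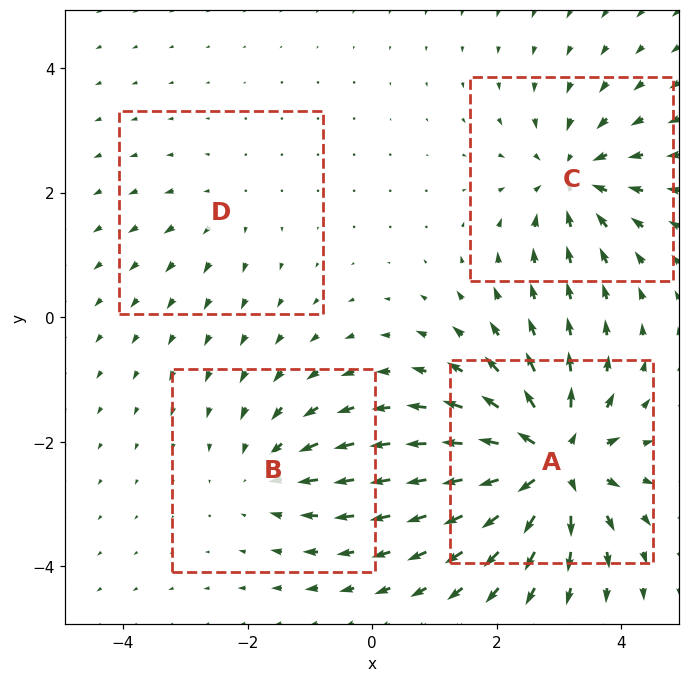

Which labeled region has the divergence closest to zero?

Divergence at each region's feature centre — A: about +9, B: about -4, C: about -5, D: about +2. Region D is closest to zero.

D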